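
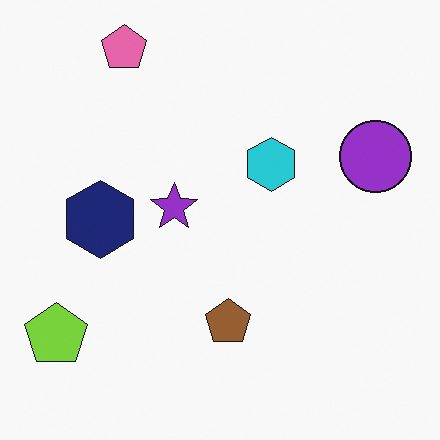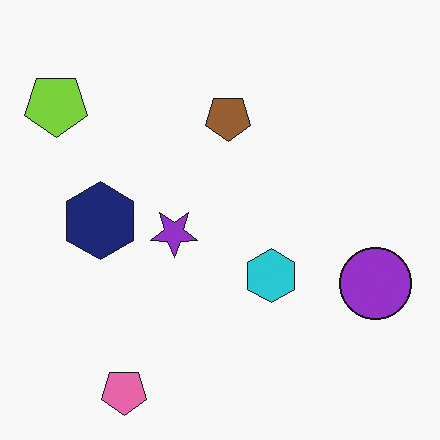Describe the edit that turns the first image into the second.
The image was flipped vertically (top ↔ bottom).

The pink pentagon is in the top-left of the first image and the bottom-left of the second — shapes on opposite sides of the horizontal midline have swapped in a mirror flip.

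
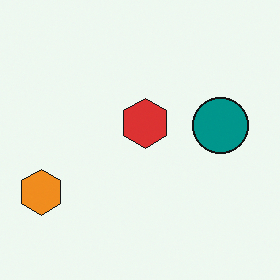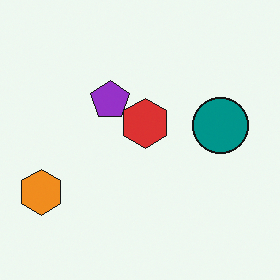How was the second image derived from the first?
The image was overlaid with an additional purple pentagon.

A purple pentagon appears in the second image that is absent from the first.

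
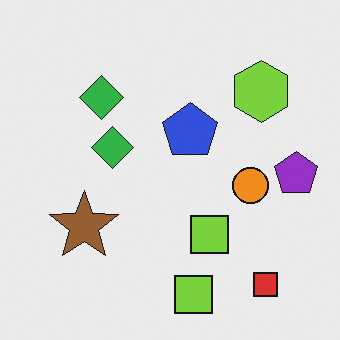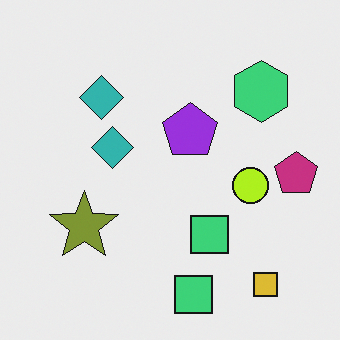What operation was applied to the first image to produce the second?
The transformation is: hue-shifted slightly.

Every shape's color has rotated by the same amount around the hue wheel — a uniform hue shift.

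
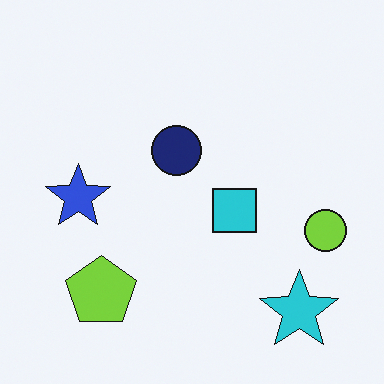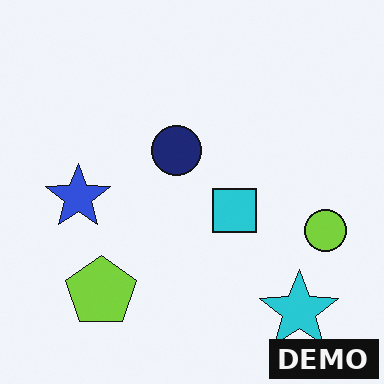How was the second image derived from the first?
The transformation is: watermarked with the text "DEMO" in the lower-right corner.

A dark label reading "DEMO" appears in the lower-right corner.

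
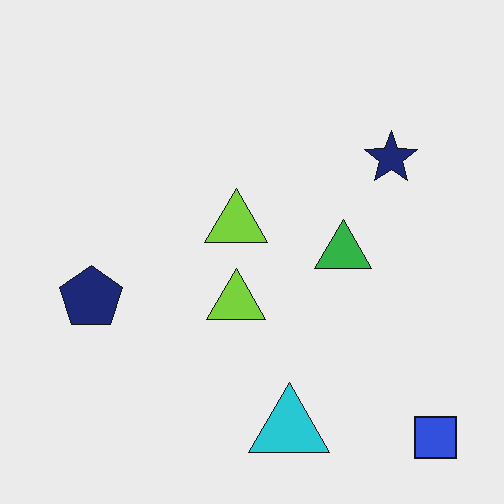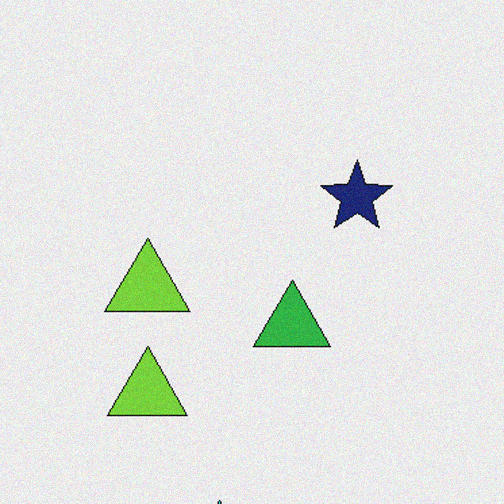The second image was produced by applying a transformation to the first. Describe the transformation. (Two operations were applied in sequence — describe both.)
It was cropped slightly and scaled back up, then degraded with subtle gaussian noise.

The visible shapes are larger and the field of view is narrower; shapes near the original edges may be partly or wholly outside the frame — a crop-and-rescale. Random speckle covers the whole image, including the flat background.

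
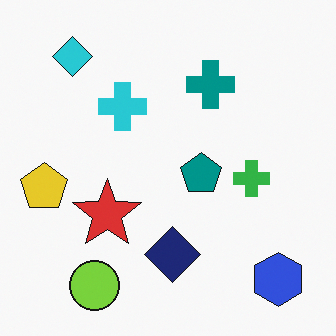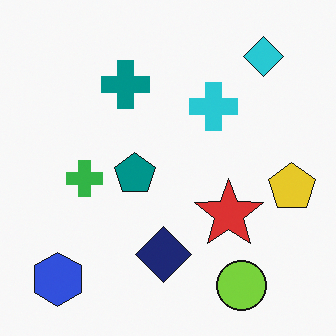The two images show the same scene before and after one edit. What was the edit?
It was flipped horizontally (left ↔ right).

The yellow pentagon is in the left of the first image and the right of the second — shapes on opposite sides of the vertical midline have swapped in a mirror flip.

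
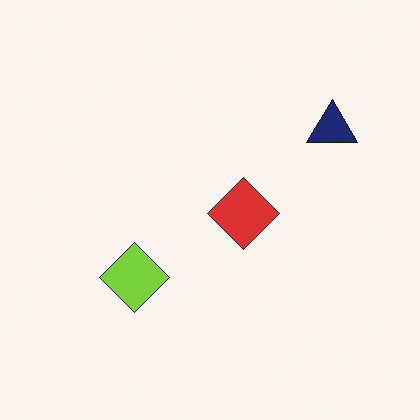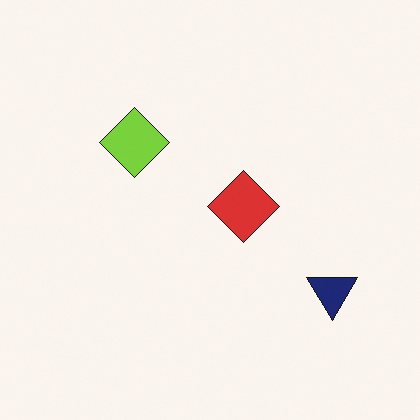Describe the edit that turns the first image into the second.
This is the original image flipped vertically (top ↔ bottom).

The navy triangle is in the top-right of the first image and the bottom-right of the second — shapes on opposite sides of the horizontal midline have swapped in a mirror flip.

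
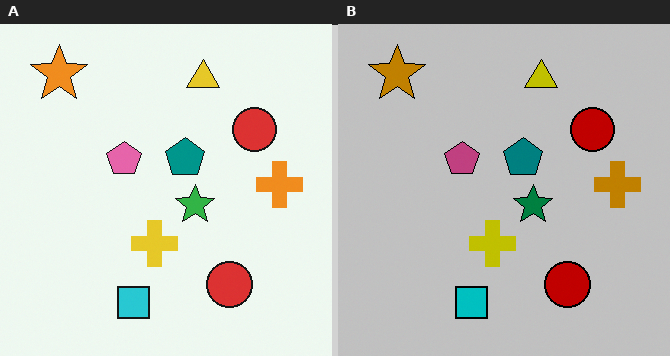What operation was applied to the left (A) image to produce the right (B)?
This is the original image heavily posterized to just a handful of flat colors.

Each flat color has snapped to a coarser quantized level — most visibly, the near-white background has dropped to a flat grey.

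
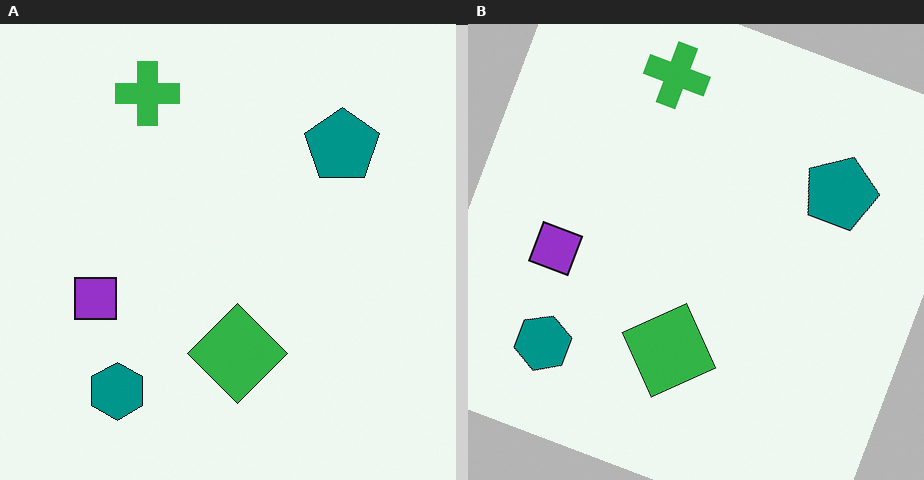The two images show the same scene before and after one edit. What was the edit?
The right (B) image is the left (A) rotated clockwise by a clearly visible amount.

Every shape is tilted by the same angle and the image corners show triangular fill wedges — a whole-image rotation by a non-right angle.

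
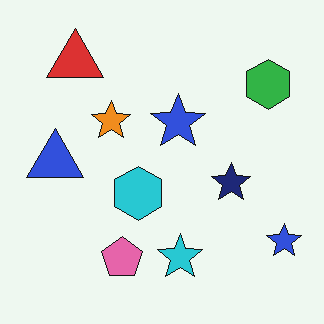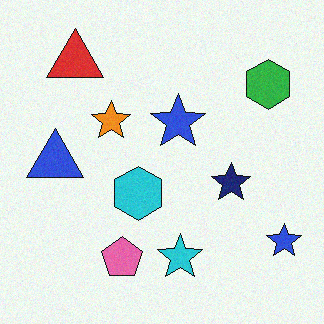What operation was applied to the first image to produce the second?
The second image is the first degraded with light additive noise.

Random speckle covers the whole image, including the flat background.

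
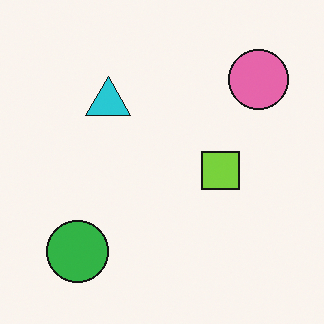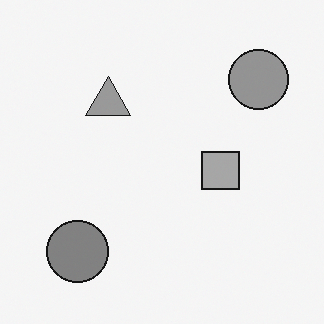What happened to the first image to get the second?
The image was converted to grayscale.

All color is removed — every shape is now a shade of grey.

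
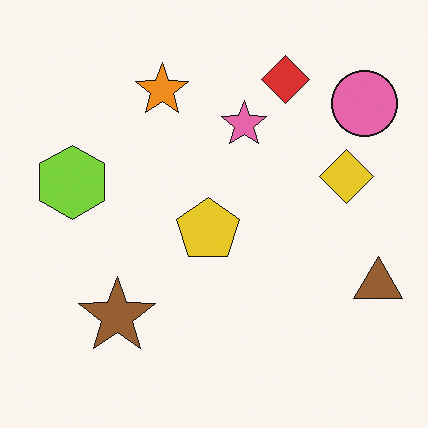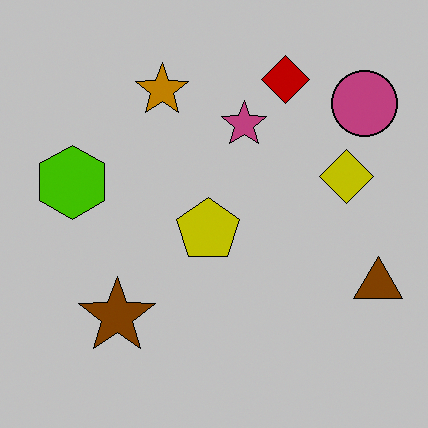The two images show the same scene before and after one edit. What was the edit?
This is the original image heavily posterized to just a handful of flat colors.

Each flat color has snapped to a coarser quantized level — most visibly, the near-white background has dropped to a flat grey.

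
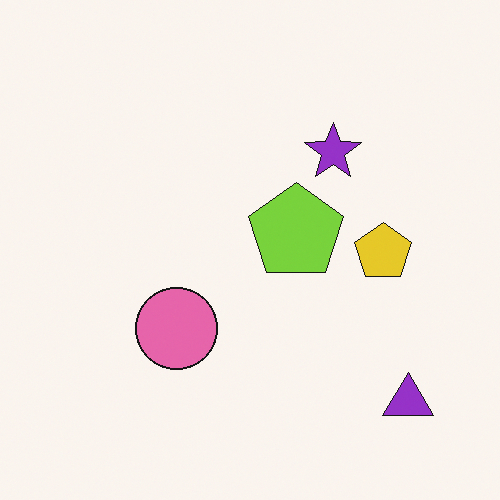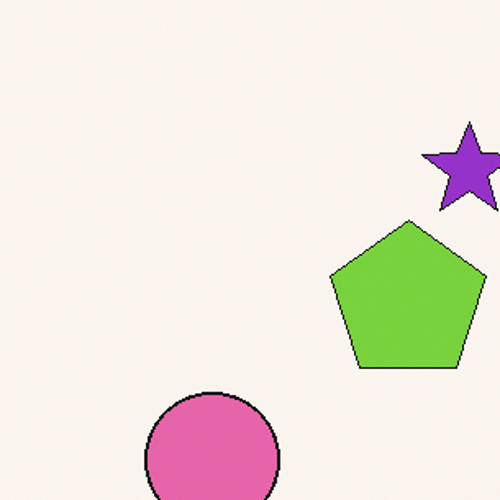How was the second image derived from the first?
It was cropped tightly and scaled back up.

The visible shapes are larger and the field of view is narrower; shapes near the original edges may be partly or wholly outside the frame — a crop-and-rescale.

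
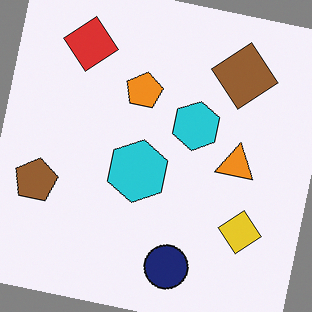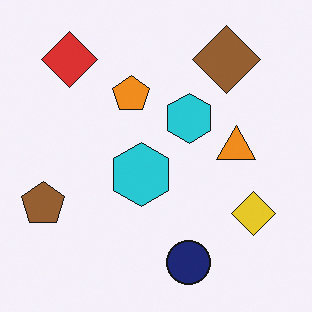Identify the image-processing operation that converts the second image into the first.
The image was rotated clockwise by a small amount.

Every shape is tilted by the same angle and the image corners show triangular fill wedges — a whole-image rotation by a non-right angle.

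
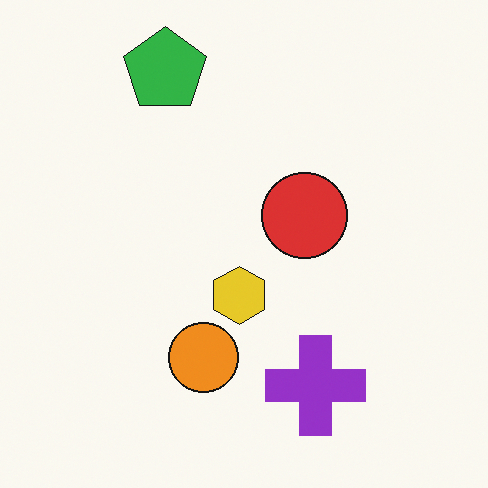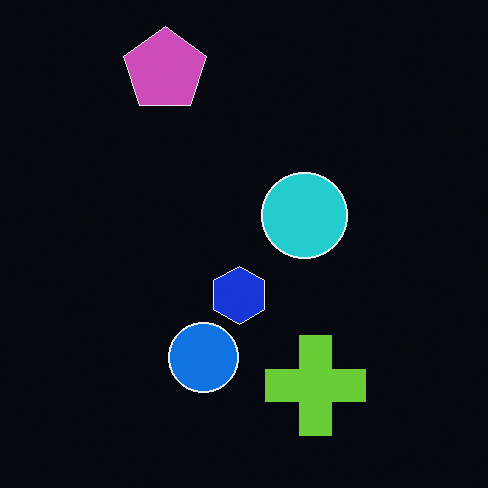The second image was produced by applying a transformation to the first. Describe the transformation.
Color-inverted (negative).

The light background has become dark and every shape's color is its complement — a photographic negative.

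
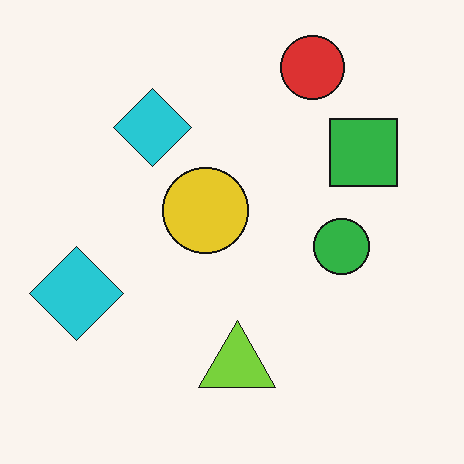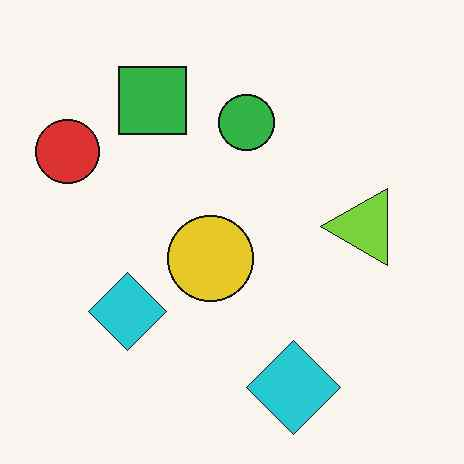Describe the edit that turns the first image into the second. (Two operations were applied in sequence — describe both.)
The image was rotated 90° counter-clockwise, then JPEG-compressed with visible artifacts.

The red circle sits in the top-right of the first image and the top-left of the second — consistent with a whole-image 90° counter-clockwise rotation. Blocky 8×8 compression artifacts appear around shape edges and the flat background shows ringing — characteristic JPEG degradation.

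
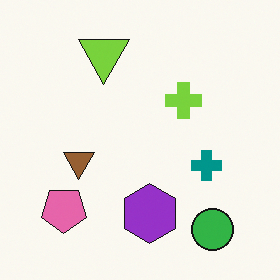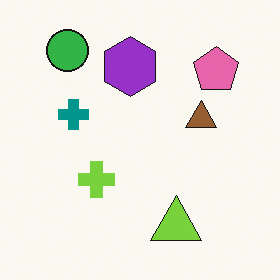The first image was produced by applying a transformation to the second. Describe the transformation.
The image was rotated 180°.

The green circle sits in the top-left of the second image and the bottom-right of the first — consistent with a whole-image 180° rotation.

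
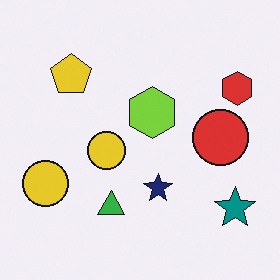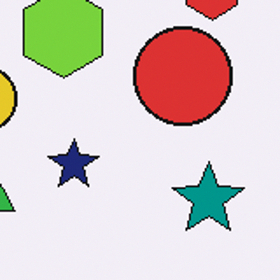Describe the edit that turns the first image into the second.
This is the original image cropped tightly and scaled back up.

The visible shapes are larger and the field of view is narrower; shapes near the original edges may be partly or wholly outside the frame — a crop-and-rescale.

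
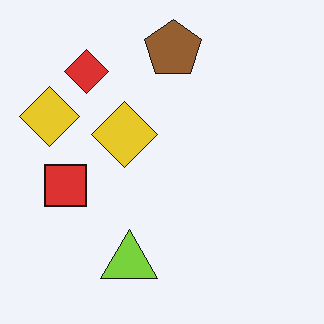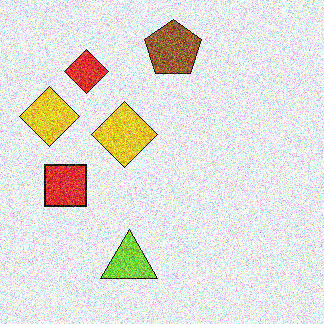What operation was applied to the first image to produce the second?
Degraded with strong gaussian noise.

Random speckle covers the whole image, including the flat background.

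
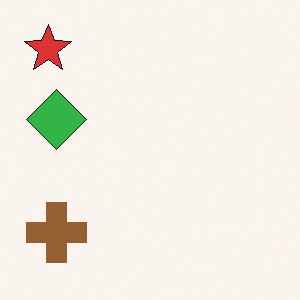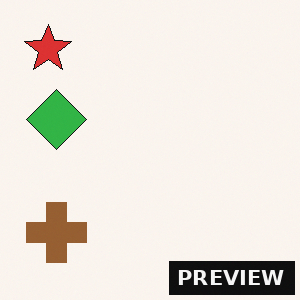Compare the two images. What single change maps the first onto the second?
Watermarked with the text "PREVIEW" in the lower-right corner.

A dark label reading "PREVIEW" appears in the lower-right corner.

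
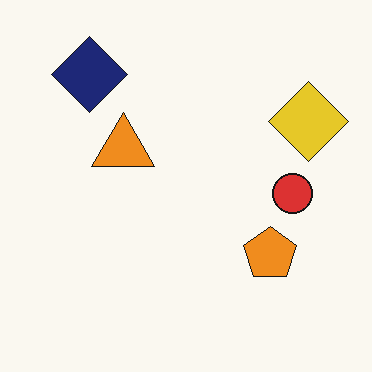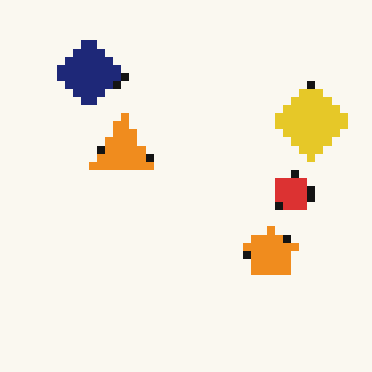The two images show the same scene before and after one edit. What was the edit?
This is the original image moderately pixelated.

Shapes are reduced to large square blocks; fine edges and outlines are lost — a downscale-then-upscale (mosaic) effect.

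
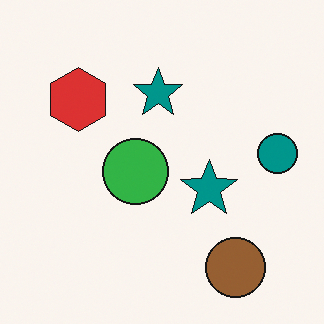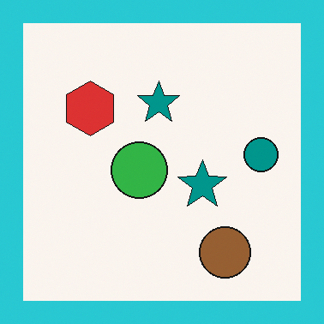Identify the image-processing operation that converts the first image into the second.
The second image is the first framed with a cyan border.

A solid cyan frame runs around the edge of the second image, with the content slightly shrunk inside it.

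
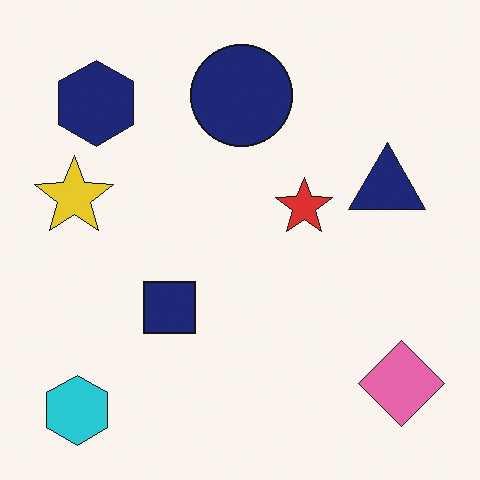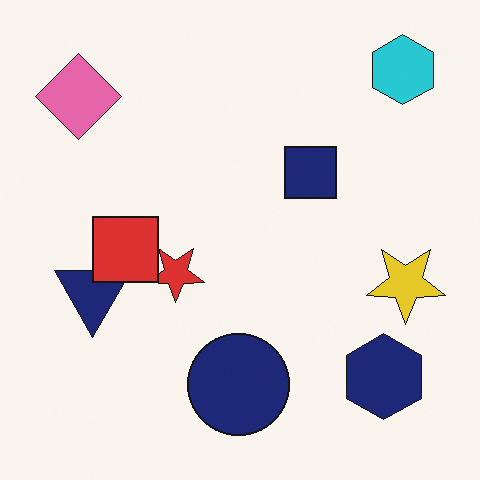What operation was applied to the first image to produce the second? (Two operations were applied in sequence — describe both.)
The image was rotated 180°, then overlaid with an additional red square.

The cyan hexagon sits in the bottom-left of the first image and the top-right of the second — consistent with a whole-image 180° rotation. A red square appears in the second image that is absent from the first.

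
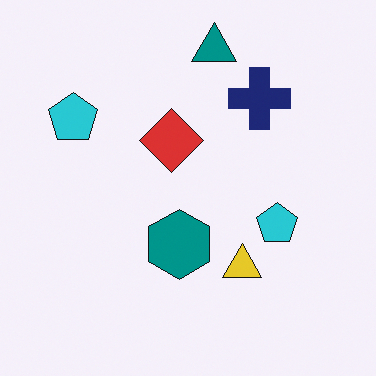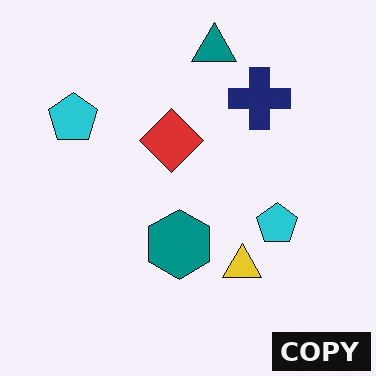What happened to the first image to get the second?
It was watermarked with the text "COPY" in the lower-right corner.

A dark label reading "COPY" appears in the lower-right corner.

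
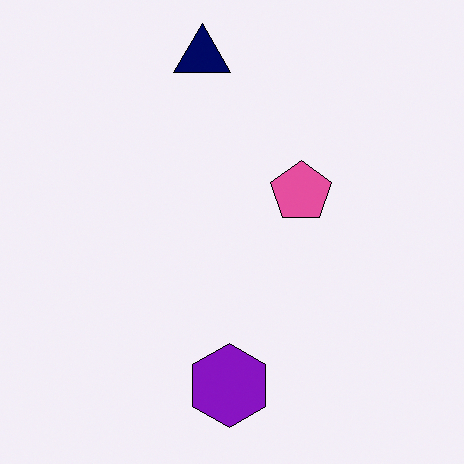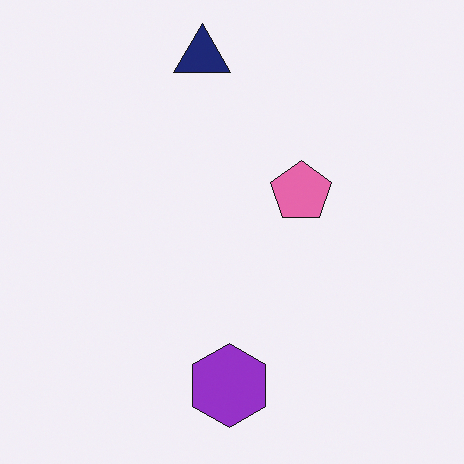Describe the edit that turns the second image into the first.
The image was given slightly increased contrast.

Tones are pushed away from mid-grey across the whole image — a global contrast change.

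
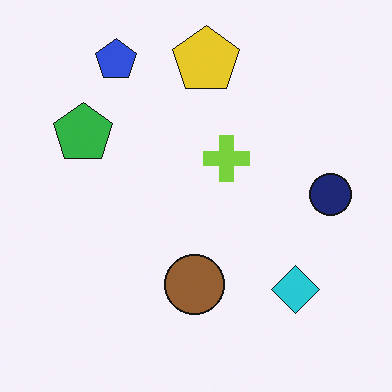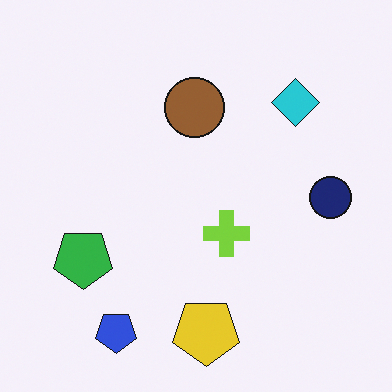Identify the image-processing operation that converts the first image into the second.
It was flipped vertically (top ↔ bottom).

The yellow pentagon is in the top of the first image and the bottom of the second — shapes on opposite sides of the horizontal midline have swapped in a mirror flip.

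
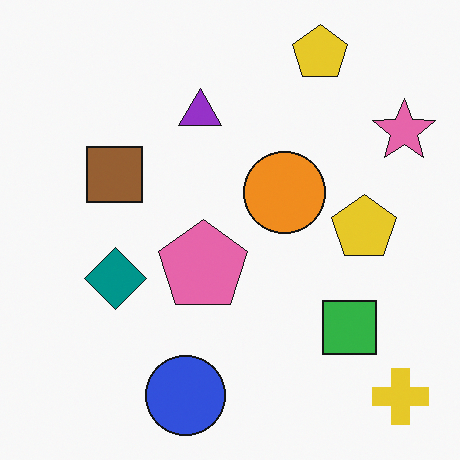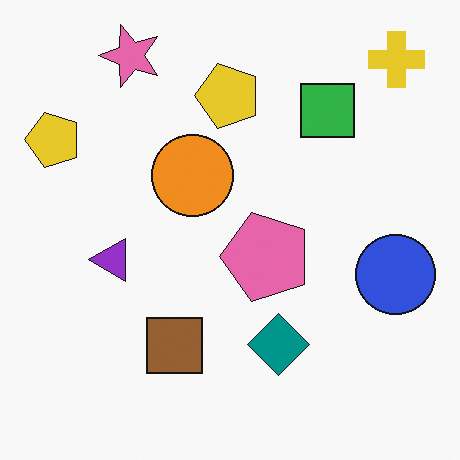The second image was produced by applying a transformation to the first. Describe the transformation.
The transformation is: rotated 90° counter-clockwise.

The yellow cross sits in the bottom-right of the first image and the top-right of the second — consistent with a whole-image 90° counter-clockwise rotation.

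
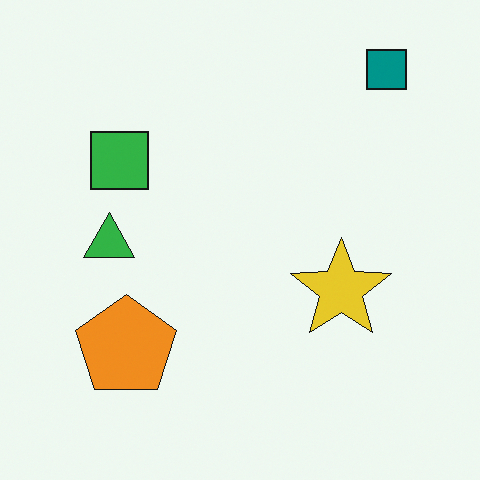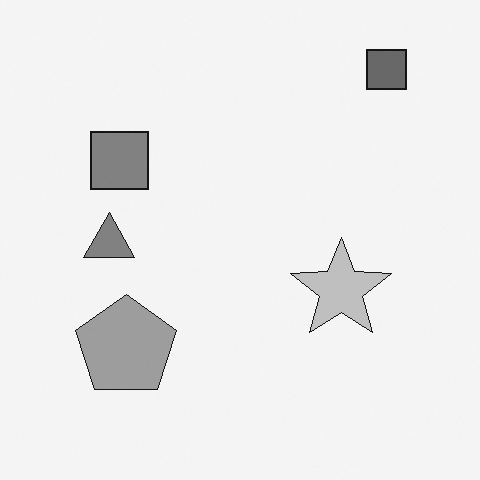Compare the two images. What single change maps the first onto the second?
It was converted to grayscale.

All color is removed — every shape is now a shade of grey.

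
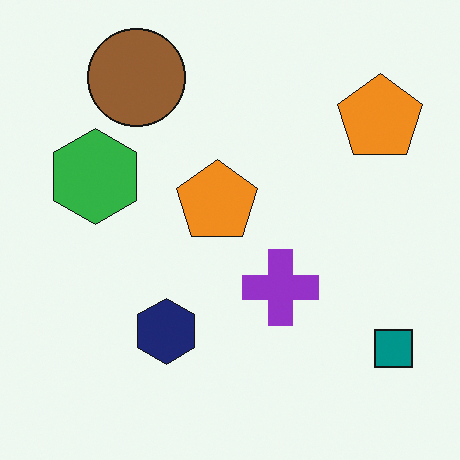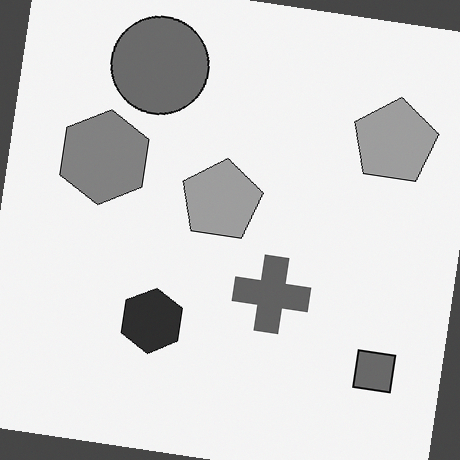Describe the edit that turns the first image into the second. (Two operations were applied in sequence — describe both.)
The second image is the first converted to grayscale, then rotated clockwise by a slight angle.

All color is removed — every shape is now a shade of grey. Every shape is tilted by the same angle and the image corners show triangular fill wedges — a whole-image rotation by a non-right angle.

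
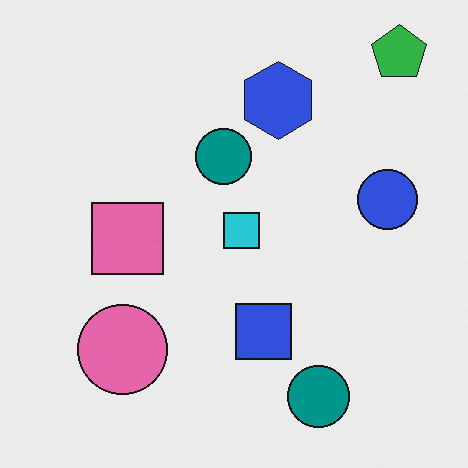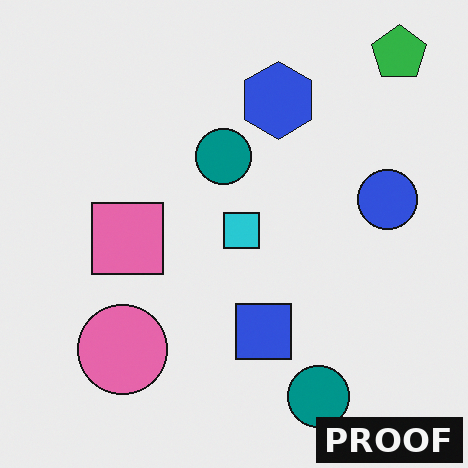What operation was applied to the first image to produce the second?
This is the original image watermarked with the text "PROOF" in the lower-right corner.

A dark label reading "PROOF" appears in the lower-right corner.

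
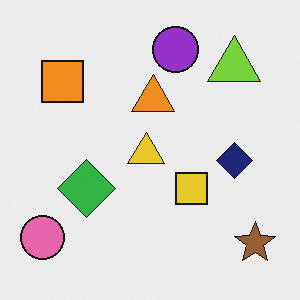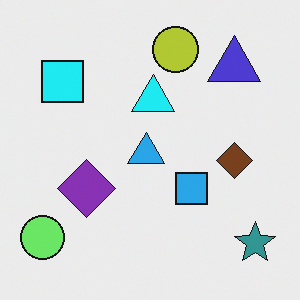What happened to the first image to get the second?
The second image is the first hue-shifted by a moderate amount.

Every shape's color has rotated by the same amount around the hue wheel — a uniform hue shift.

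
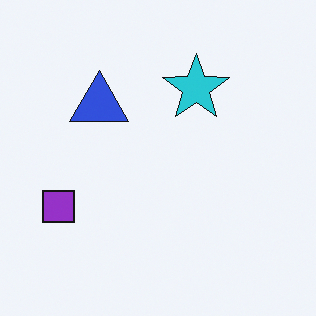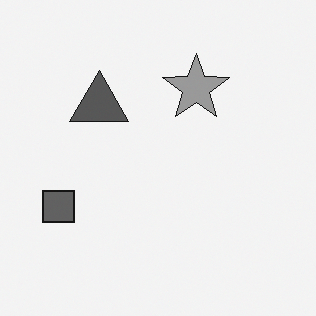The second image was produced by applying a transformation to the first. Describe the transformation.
The second image is the first converted to grayscale.

All color is removed — every shape is now a shade of grey.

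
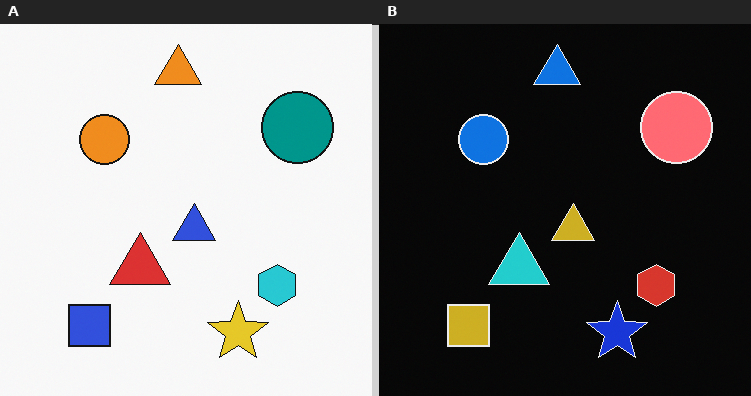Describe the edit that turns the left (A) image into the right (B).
Color-inverted (negative).

The light background has become dark and every shape's color is its complement — a photographic negative.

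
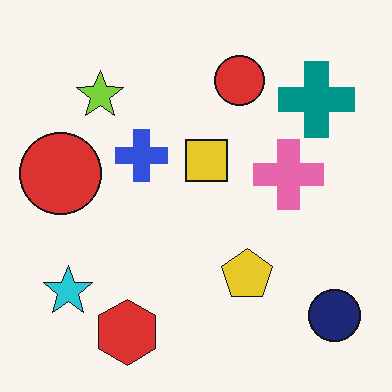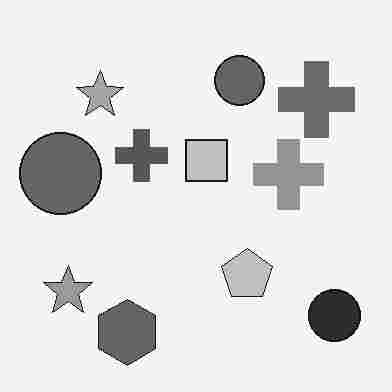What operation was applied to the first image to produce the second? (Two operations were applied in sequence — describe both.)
The second image is the first converted to grayscale, then heavily JPEG-compressed with obvious blocking artifacts.

All color is removed — every shape is now a shade of grey. Blocky 8×8 compression artifacts appear around shape edges and the flat background shows ringing — characteristic JPEG degradation.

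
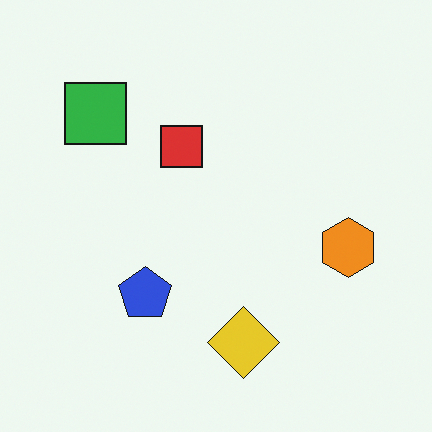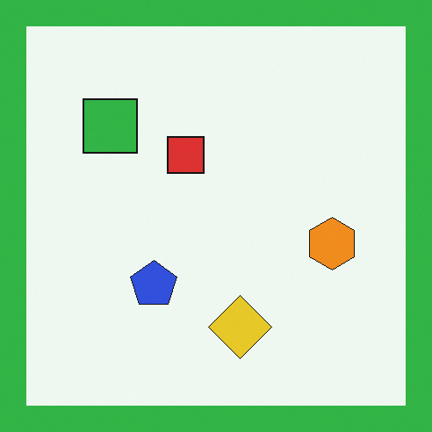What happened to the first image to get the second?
The image was framed with a green border.

A solid green frame runs around the edge of the second image, with the content slightly shrunk inside it.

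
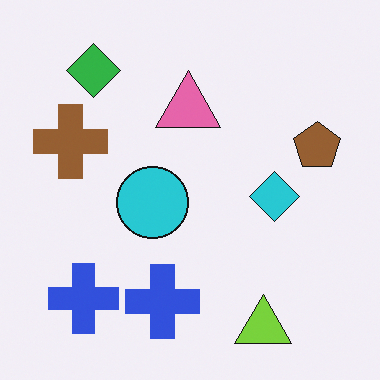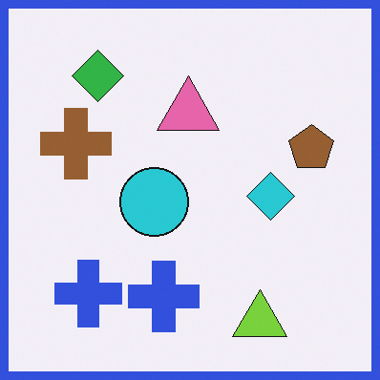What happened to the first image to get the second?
The transformation is: framed with a blue border.

A solid blue frame runs around the edge of the second image, with the content slightly shrunk inside it.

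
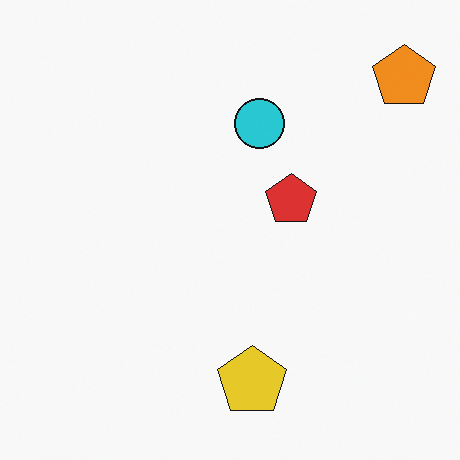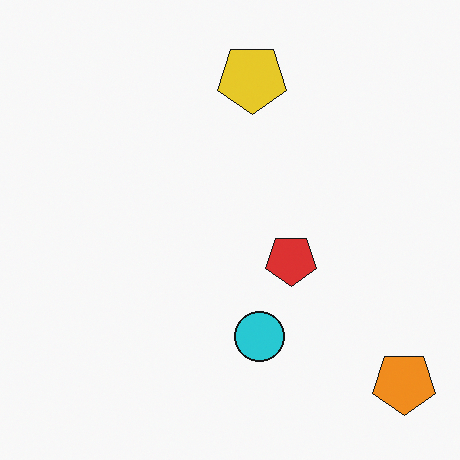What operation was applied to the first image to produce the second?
Flipped vertically (top ↔ bottom).

The orange pentagon is in the top-right of the first image and the bottom-right of the second — shapes on opposite sides of the horizontal midline have swapped in a mirror flip.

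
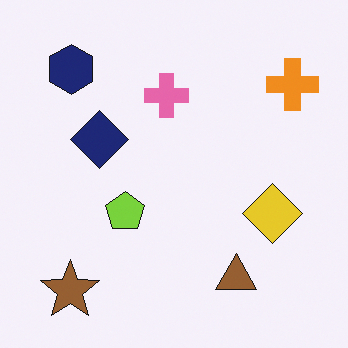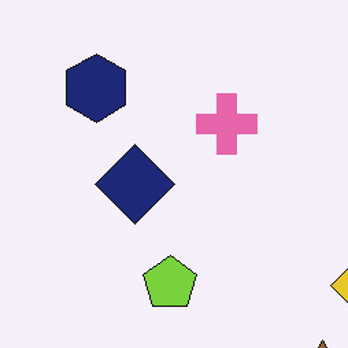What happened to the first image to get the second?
The second image is the first cropped to a modestly smaller region and rescaled.

The visible shapes are larger and the field of view is narrower; shapes near the original edges may be partly or wholly outside the frame — a crop-and-rescale.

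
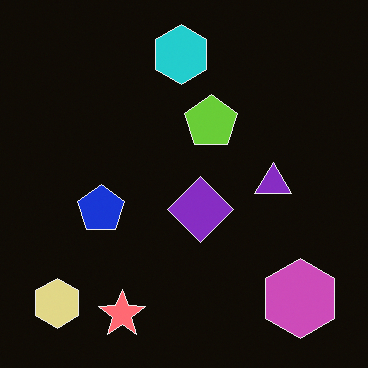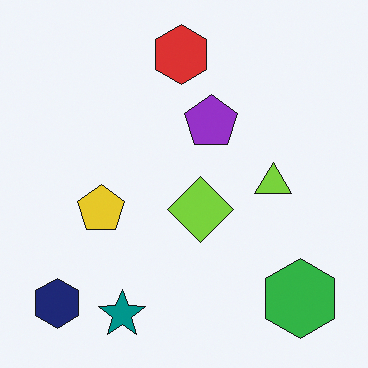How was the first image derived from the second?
The image was color-inverted (negative).

The light background has become dark and every shape's color is its complement — a photographic negative.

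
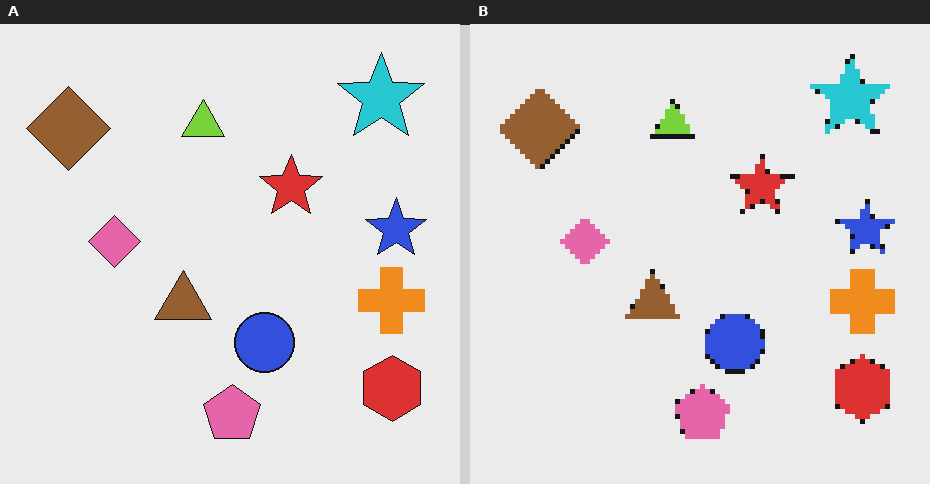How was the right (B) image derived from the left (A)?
The transformation is: mildly pixelated.

Shapes are reduced to large square blocks; fine edges and outlines are lost — a downscale-then-upscale (mosaic) effect.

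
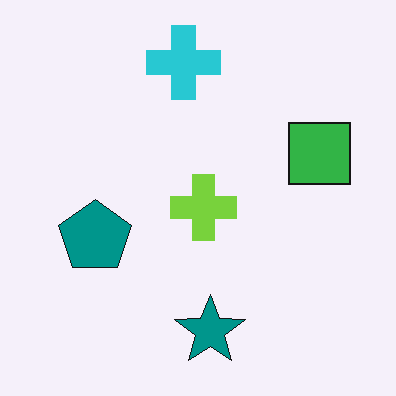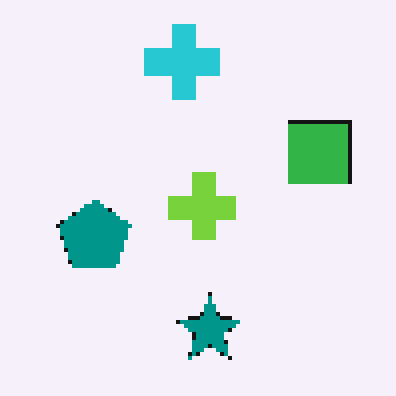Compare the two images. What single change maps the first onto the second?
The transformation is: lightly pixelated (a mild mosaic effect).

Shapes are reduced to large square blocks; fine edges and outlines are lost — a downscale-then-upscale (mosaic) effect.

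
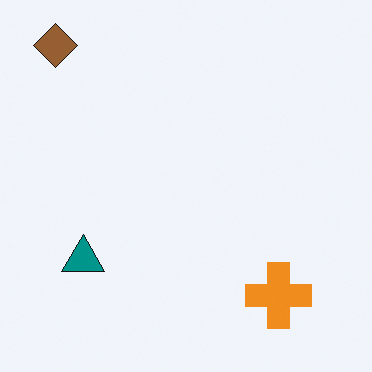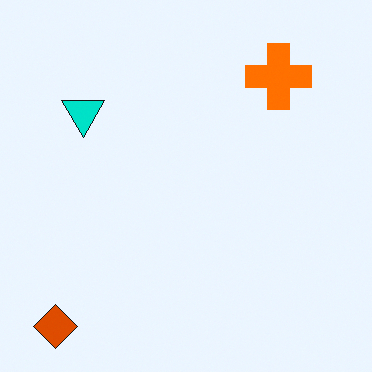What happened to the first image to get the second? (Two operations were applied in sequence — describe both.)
The image was flipped vertically (top ↔ bottom), then made much more vivid (saturation change).

The brown diamond is in the top-left of the first image and the bottom-left of the second — shapes on opposite sides of the horizontal midline have swapped in a mirror flip. All colors are more vivid — a global saturation change.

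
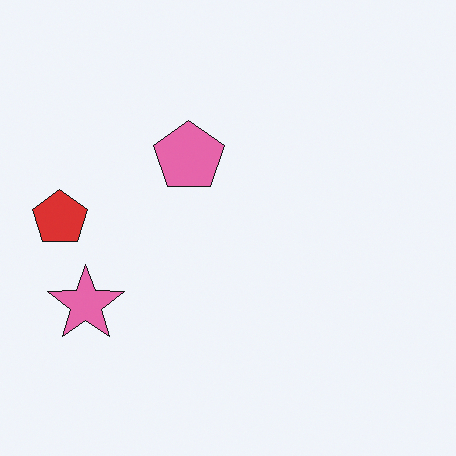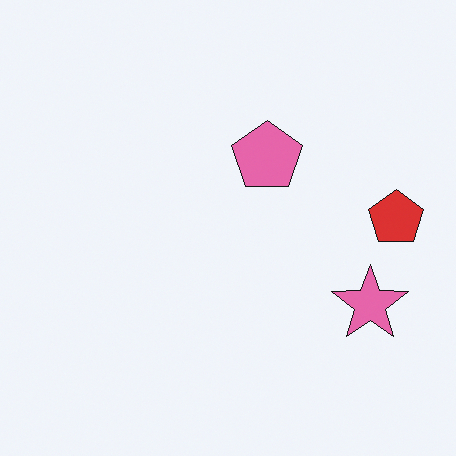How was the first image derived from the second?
It was flipped horizontally (left ↔ right).

The red pentagon is in the right of the second image and the left of the first — shapes on opposite sides of the vertical midline have swapped in a mirror flip.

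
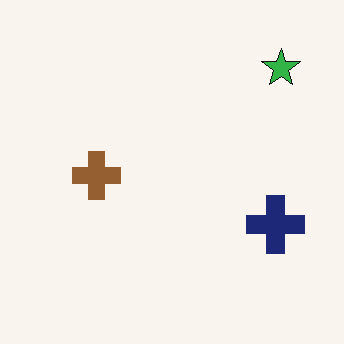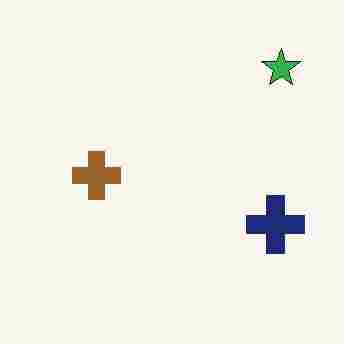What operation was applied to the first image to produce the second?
The transformation is: degraded with heavy JPEG compression.

Blocky 8×8 compression artifacts appear around shape edges and the flat background shows ringing — characteristic JPEG degradation.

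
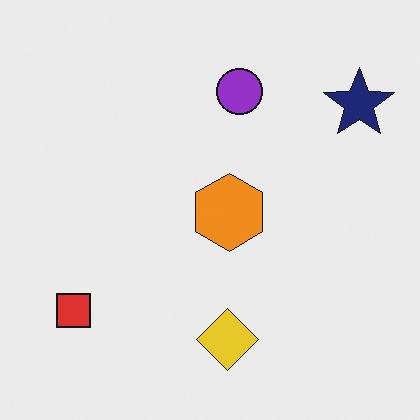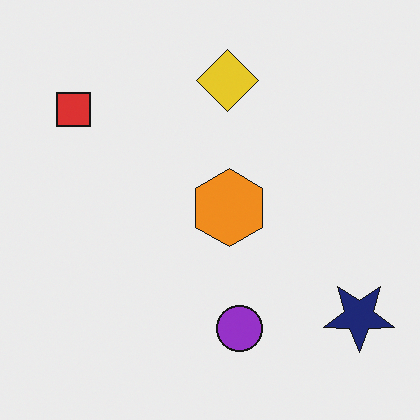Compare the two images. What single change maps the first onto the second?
This is the original image flipped vertically (top ↔ bottom).

The yellow diamond is in the bottom of the first image and the top of the second — shapes on opposite sides of the horizontal midline have swapped in a mirror flip.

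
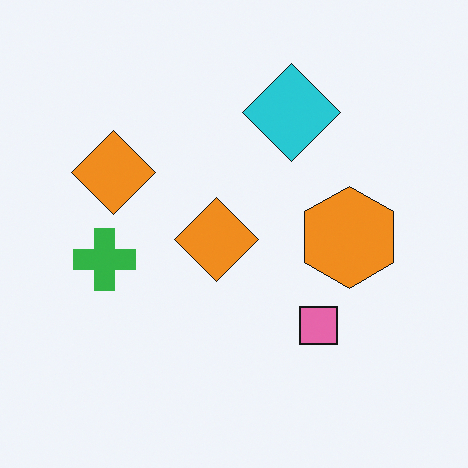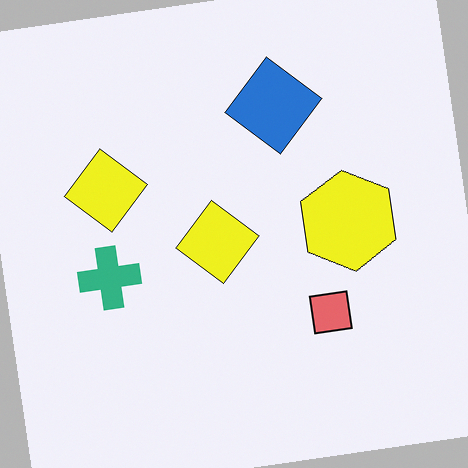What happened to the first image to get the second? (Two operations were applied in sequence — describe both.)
The image was hue-shifted by a small amount, then rotated counter-clockwise by a few degrees.

Every shape's color has rotated by the same amount around the hue wheel — a uniform hue shift. Every shape is tilted by the same angle and the image corners show triangular fill wedges — a whole-image rotation by a non-right angle.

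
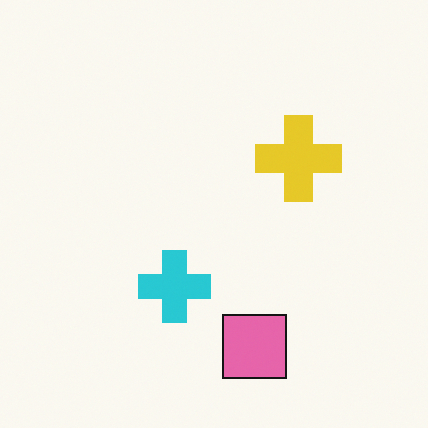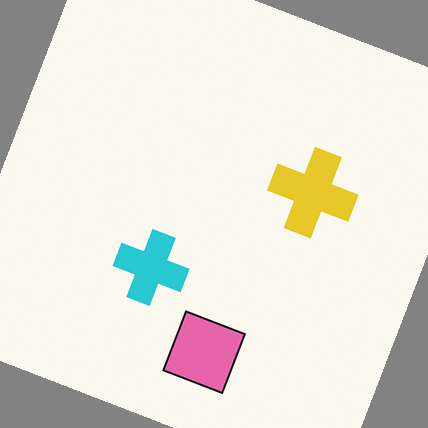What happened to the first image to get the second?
It was rotated clockwise by a moderate amount.

Every shape is tilted by the same angle and the image corners show triangular fill wedges — a whole-image rotation by a non-right angle.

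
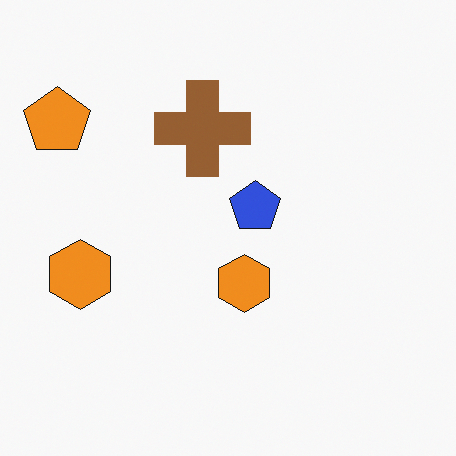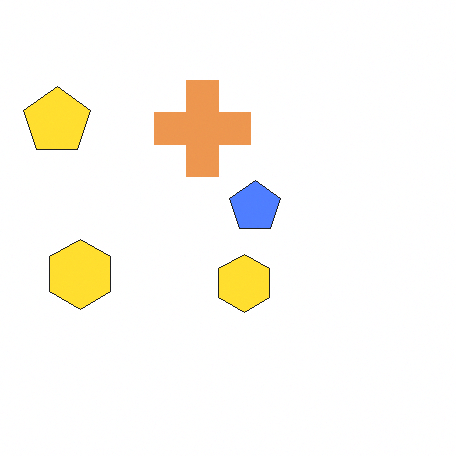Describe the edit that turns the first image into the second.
This is the original image brightened a lot.

Every pixel — background and shapes alike — is uniformly brightened.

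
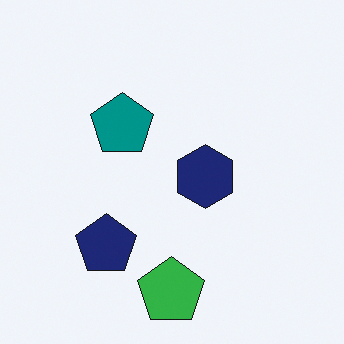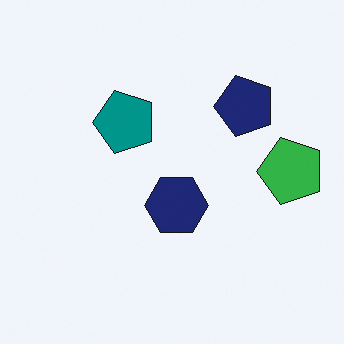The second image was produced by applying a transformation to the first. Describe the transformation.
It was transposed (reflected across the top-left ↔ bottom-right diagonal).

Shapes have swapped their row and column positions — what was in the top-right is now in the bottom-left — a diagonal reflection.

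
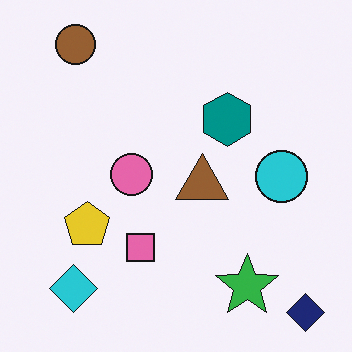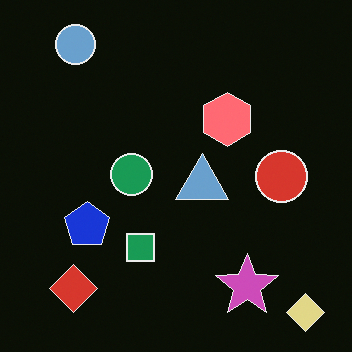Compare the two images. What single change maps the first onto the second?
The image was color-inverted (negative).

The light background has become dark and every shape's color is its complement — a photographic negative.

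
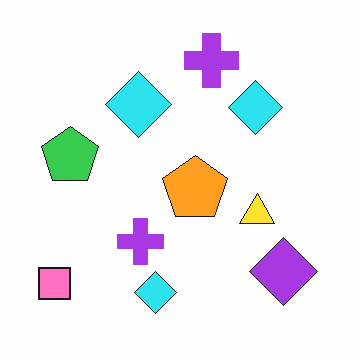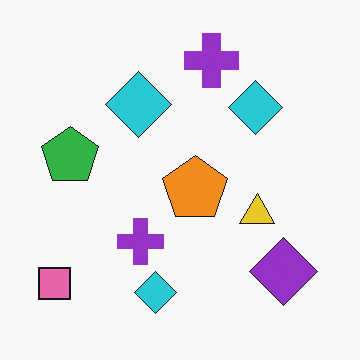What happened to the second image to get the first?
The transformation is: brightened a little.

Every pixel — background and shapes alike — is uniformly brightened.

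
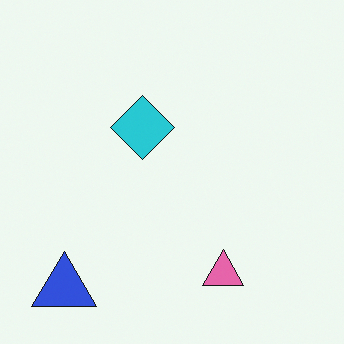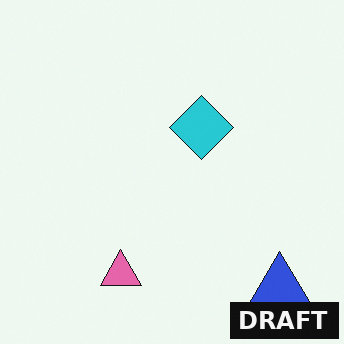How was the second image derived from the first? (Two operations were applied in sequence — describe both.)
The second image is the first flipped horizontally (left ↔ right), then watermarked with the text "DRAFT" in the lower-right corner.

The blue triangle is in the bottom-left of the first image and the bottom-right of the second — shapes on opposite sides of the vertical midline have swapped in a mirror flip. A dark label reading "DRAFT" appears in the lower-right corner.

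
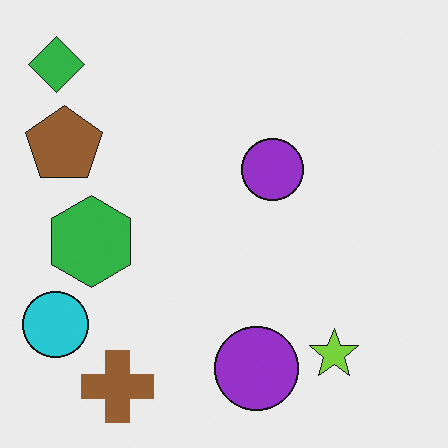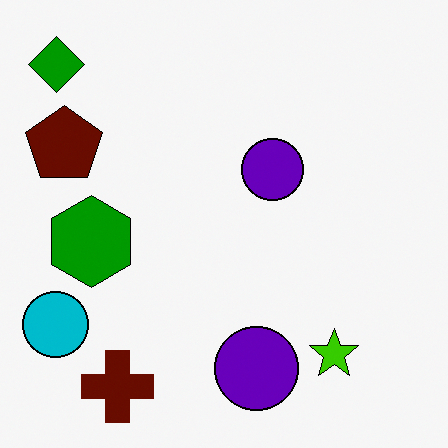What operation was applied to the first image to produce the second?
The second image is the first given much higher contrast.

Tones are pushed away from mid-grey across the whole image — a global contrast change.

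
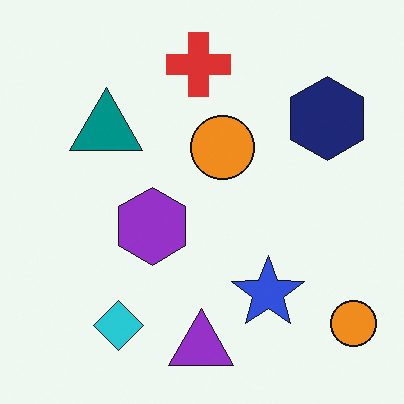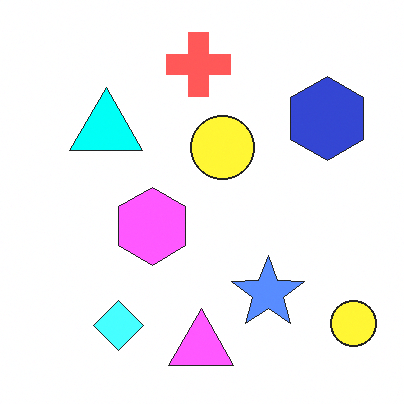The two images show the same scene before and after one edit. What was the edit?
The second image is the first noticeably brightened.

Every pixel — background and shapes alike — is uniformly brightened.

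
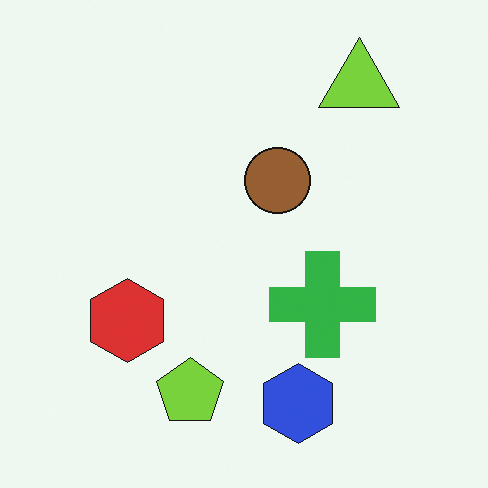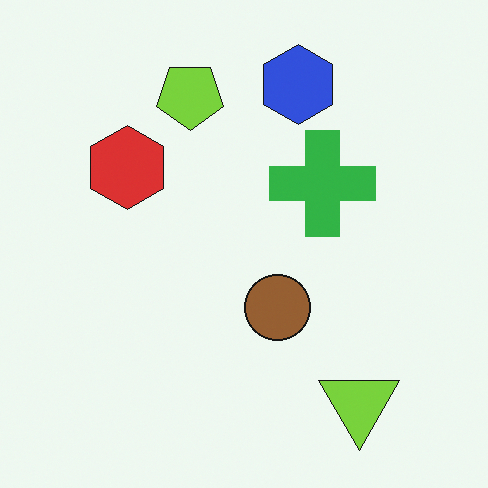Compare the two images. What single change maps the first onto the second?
The transformation is: flipped vertically (top ↔ bottom).

The lime triangle is in the top-right of the first image and the bottom-right of the second — shapes on opposite sides of the horizontal midline have swapped in a mirror flip.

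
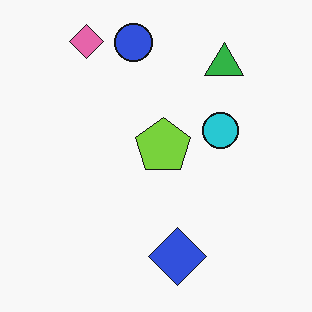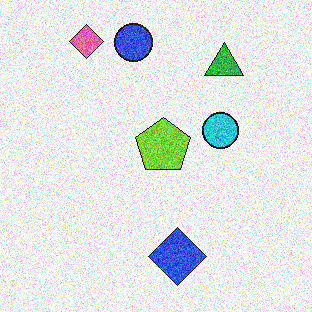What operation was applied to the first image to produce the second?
It was degraded with strong gaussian noise.

Random speckle covers the whole image, including the flat background.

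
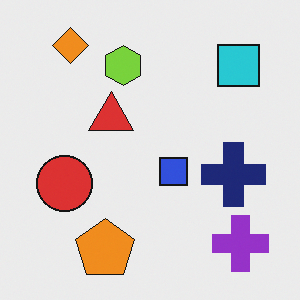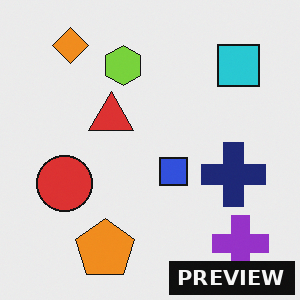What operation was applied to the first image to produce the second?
The image was watermarked with the text "PREVIEW" in the lower-right corner.

A dark label reading "PREVIEW" appears in the lower-right corner.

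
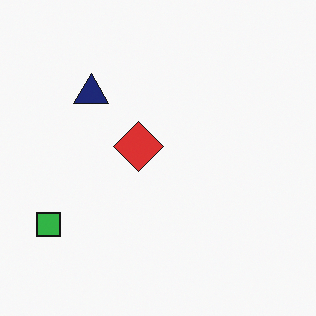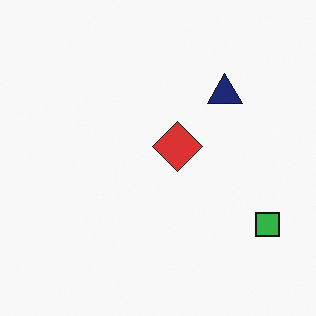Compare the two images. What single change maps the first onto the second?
The transformation is: flipped horizontally (left ↔ right).

The green square is in the bottom-left of the first image and the bottom-right of the second — shapes on opposite sides of the vertical midline have swapped in a mirror flip.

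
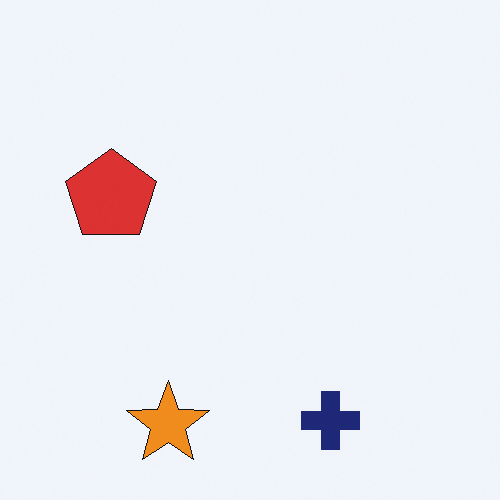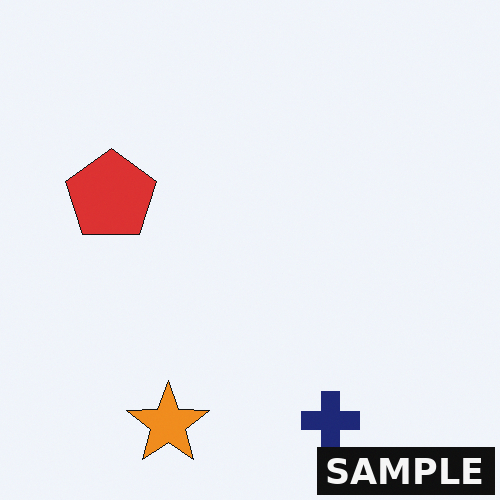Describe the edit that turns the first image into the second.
The transformation is: watermarked with the text "SAMPLE" in the lower-right corner.

A dark label reading "SAMPLE" appears in the lower-right corner.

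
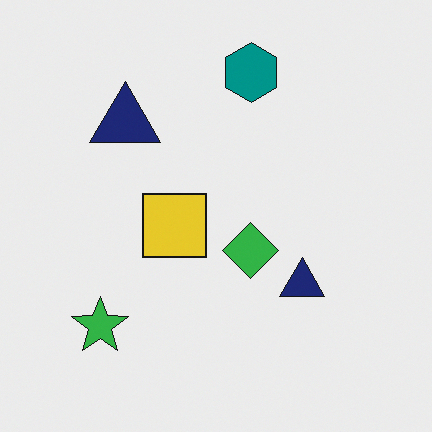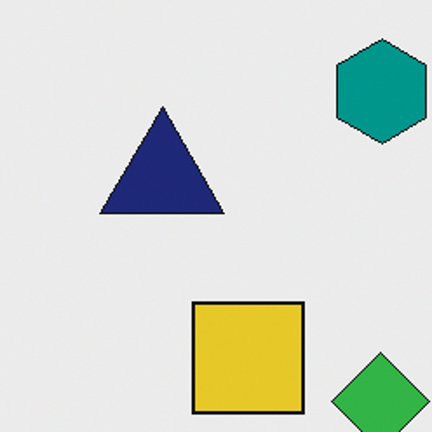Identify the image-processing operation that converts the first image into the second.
Cropped to a noticeably smaller region and rescaled.

The visible shapes are larger and the field of view is narrower; shapes near the original edges may be partly or wholly outside the frame — a crop-and-rescale.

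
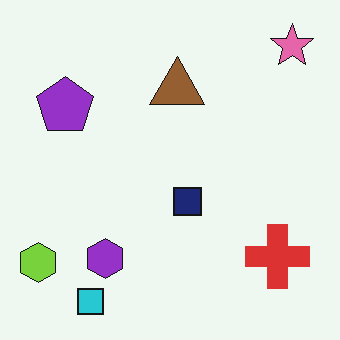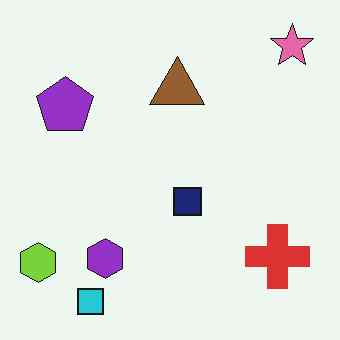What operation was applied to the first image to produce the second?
The image was given moderate JPEG compression.

Blocky 8×8 compression artifacts appear around shape edges and the flat background shows ringing — characteristic JPEG degradation.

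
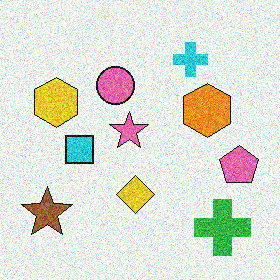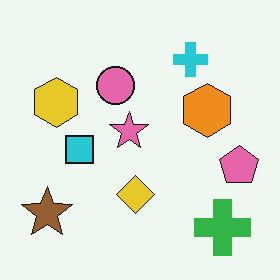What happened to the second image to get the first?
It was degraded with strong gaussian noise.

Random speckle covers the whole image, including the flat background.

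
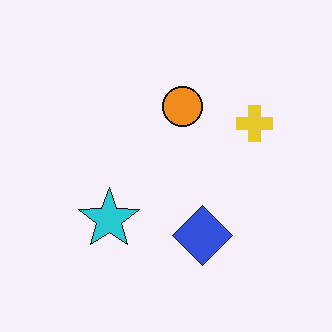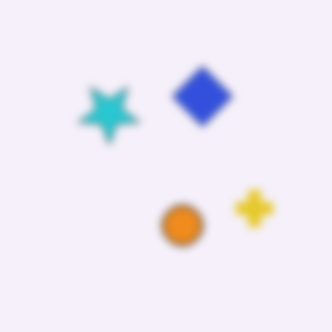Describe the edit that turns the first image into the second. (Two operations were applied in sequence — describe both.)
This is the original image noticeably gaussian-blurred, then flipped vertically (top ↔ bottom).

Shape edges and outlines are uniformly softened across the whole image. The blue diamond is in the bottom of the first image and the top of the second — shapes on opposite sides of the horizontal midline have swapped in a mirror flip.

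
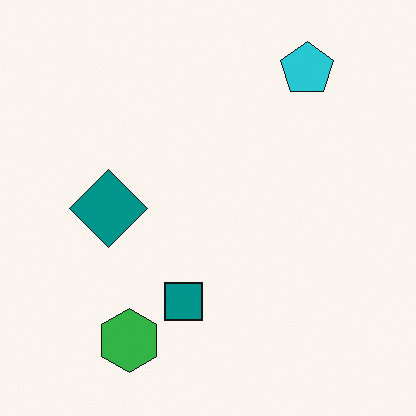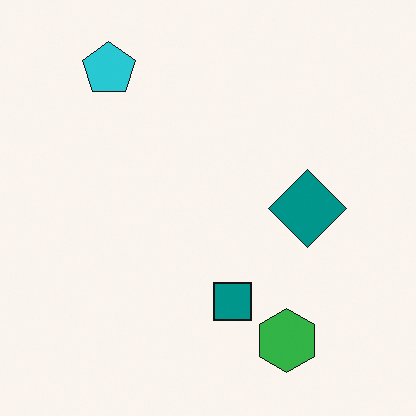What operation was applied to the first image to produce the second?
This is the original image flipped horizontally (left ↔ right).

The teal diamond is in the left of the first image and the right of the second — shapes on opposite sides of the vertical midline have swapped in a mirror flip.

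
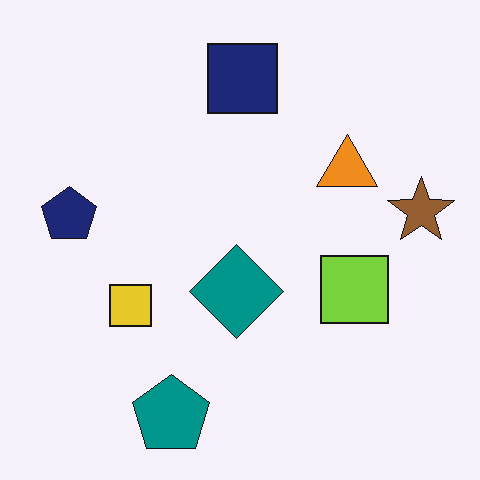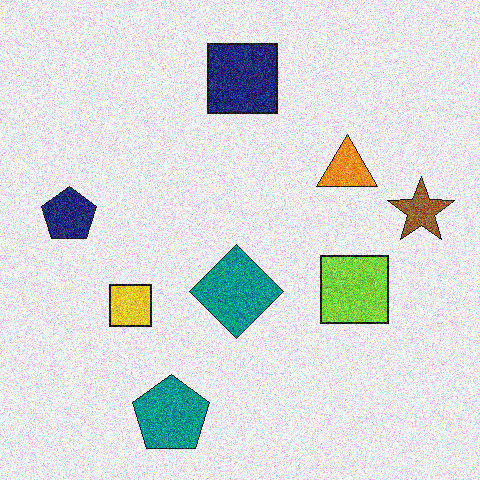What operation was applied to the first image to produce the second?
This is the original image degraded with a thick layer of grain.

Random speckle covers the whole image, including the flat background.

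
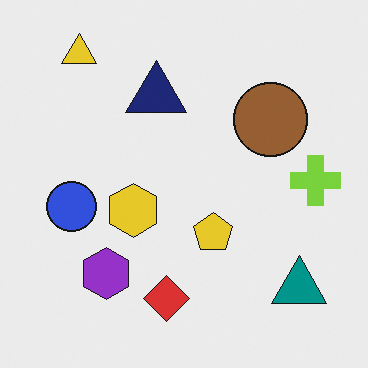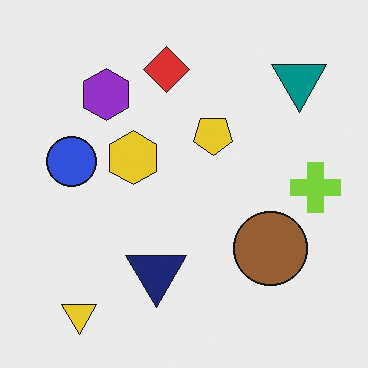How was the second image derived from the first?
The second image is the first flipped vertically (top ↔ bottom).

The yellow triangle is in the top-left of the first image and the bottom-left of the second — shapes on opposite sides of the horizontal midline have swapped in a mirror flip.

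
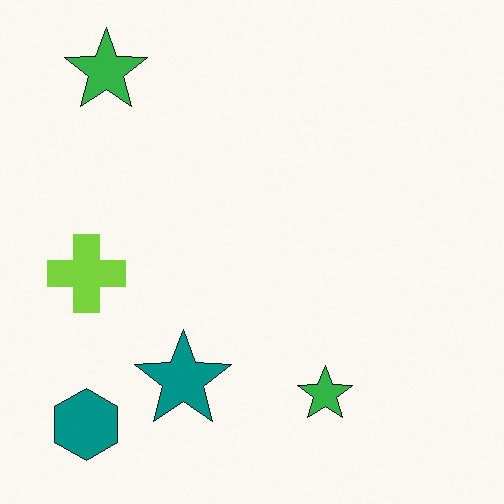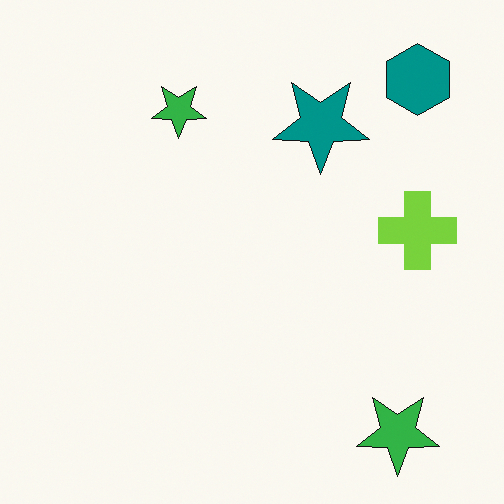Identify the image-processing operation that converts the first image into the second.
The second image is the first rotated 180°.

The teal hexagon sits in the bottom-left of the first image and the top-right of the second — consistent with a whole-image 180° rotation.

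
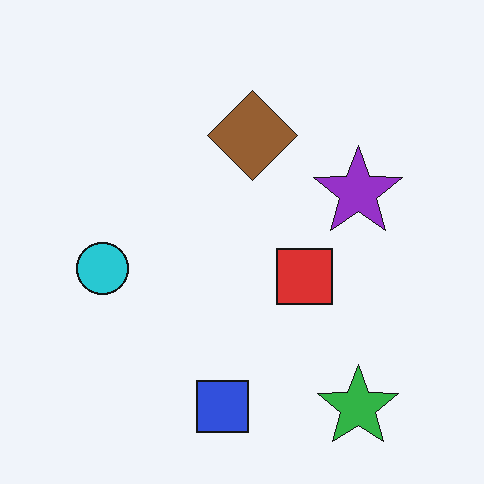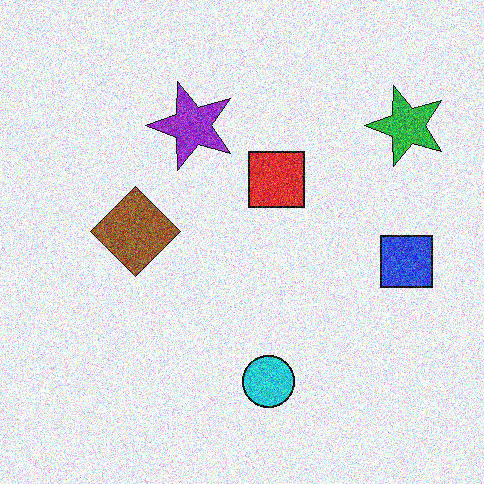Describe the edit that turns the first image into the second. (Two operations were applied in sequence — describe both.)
The transformation is: degraded with heavy additive noise, then rotated 90° counter-clockwise.

Random speckle covers the whole image, including the flat background. The green star sits in the bottom-right of the first image and the top-right of the second — consistent with a whole-image 90° counter-clockwise rotation.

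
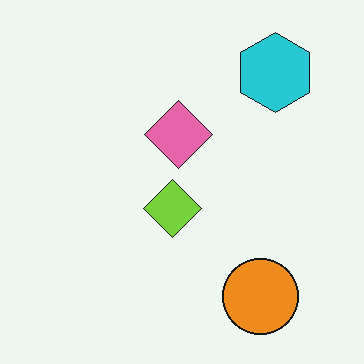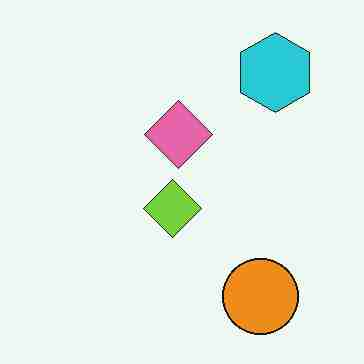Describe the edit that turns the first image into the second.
Degraded with heavy JPEG compression.

Blocky 8×8 compression artifacts appear around shape edges and the flat background shows ringing — characteristic JPEG degradation.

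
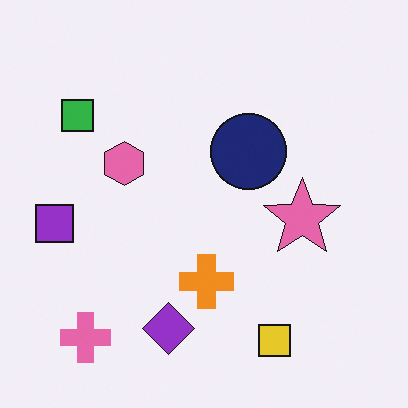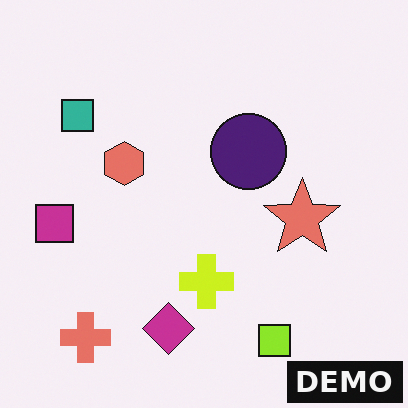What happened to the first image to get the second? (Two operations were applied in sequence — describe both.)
The second image is the first hue-shifted by a small amount, then watermarked with the text "DEMO" in the lower-right corner.

Every shape's color has rotated by the same amount around the hue wheel — a uniform hue shift. A dark label reading "DEMO" appears in the lower-right corner.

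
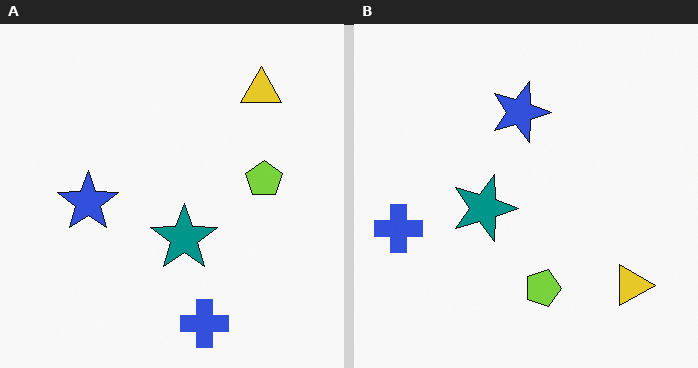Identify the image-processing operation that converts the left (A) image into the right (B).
The right (B) image is the left (A) rotated 90° clockwise.

The yellow triangle sits in the top-right of the left (A) image and the bottom-right of the right (B) — consistent with a whole-image 90° clockwise rotation.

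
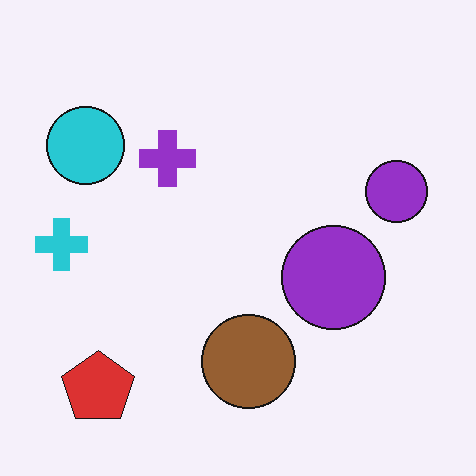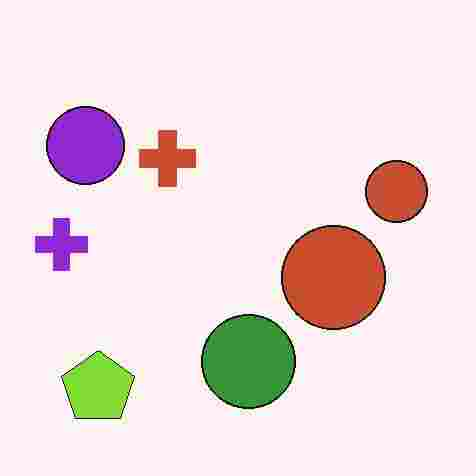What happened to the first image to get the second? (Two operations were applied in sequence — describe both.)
This is the original image hue-shifted by a moderate amount, then degraded with heavy JPEG compression.

Every shape's color has rotated by the same amount around the hue wheel — a uniform hue shift. Blocky 8×8 compression artifacts appear around shape edges and the flat background shows ringing — characteristic JPEG degradation.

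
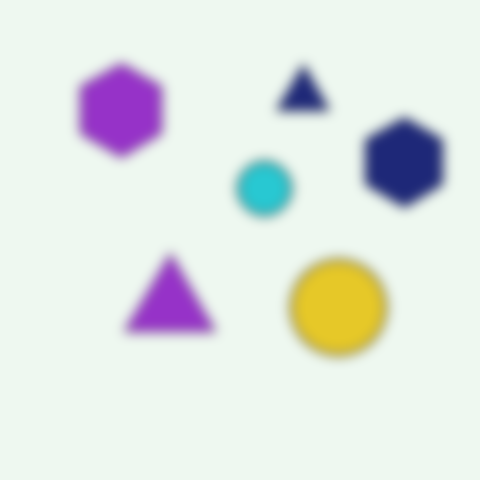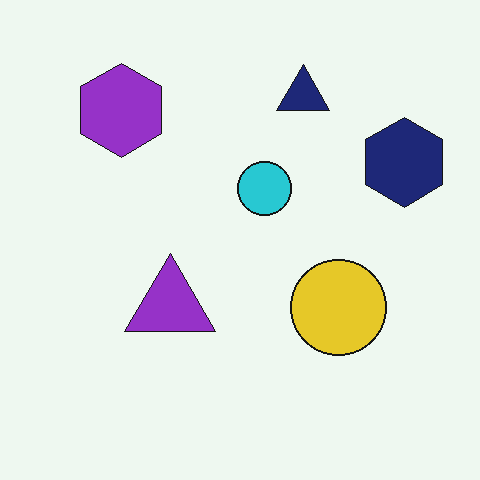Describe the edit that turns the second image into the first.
This is the original image heavily blurred.

Shape edges and outlines are uniformly softened across the whole image.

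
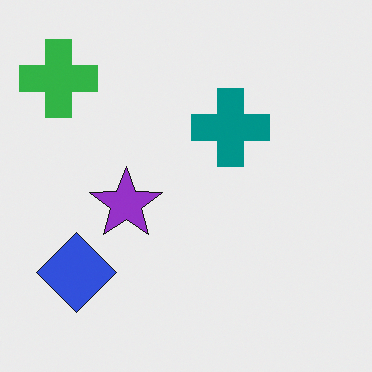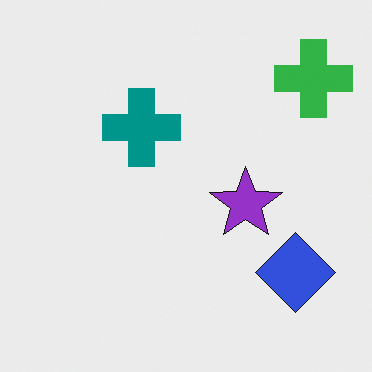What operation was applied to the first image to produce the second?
The image was flipped horizontally (left ↔ right).

The green cross is in the top-left of the first image and the top-right of the second — shapes on opposite sides of the vertical midline have swapped in a mirror flip.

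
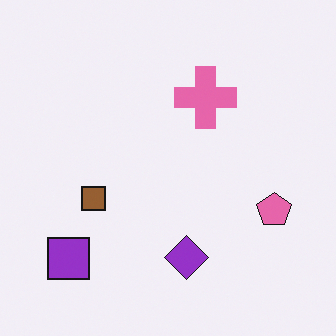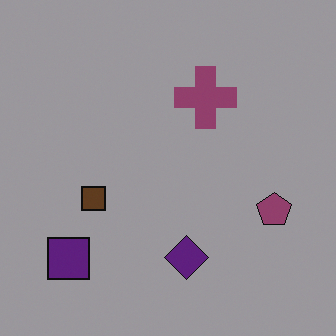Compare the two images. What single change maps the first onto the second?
The image was substantially darkened.

Every pixel — background and shapes alike — is uniformly darkened.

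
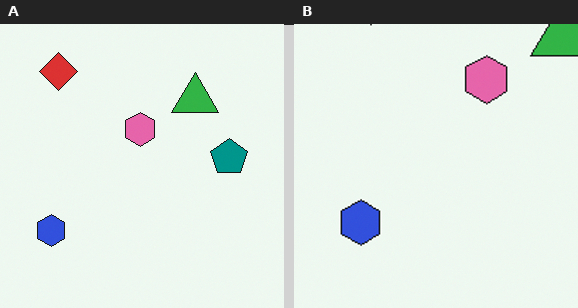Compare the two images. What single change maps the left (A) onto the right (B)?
The right (B) image is the left (A) cropped slightly and scaled back up.

The visible shapes are larger and the field of view is narrower; shapes near the original edges may be partly or wholly outside the frame — a crop-and-rescale.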